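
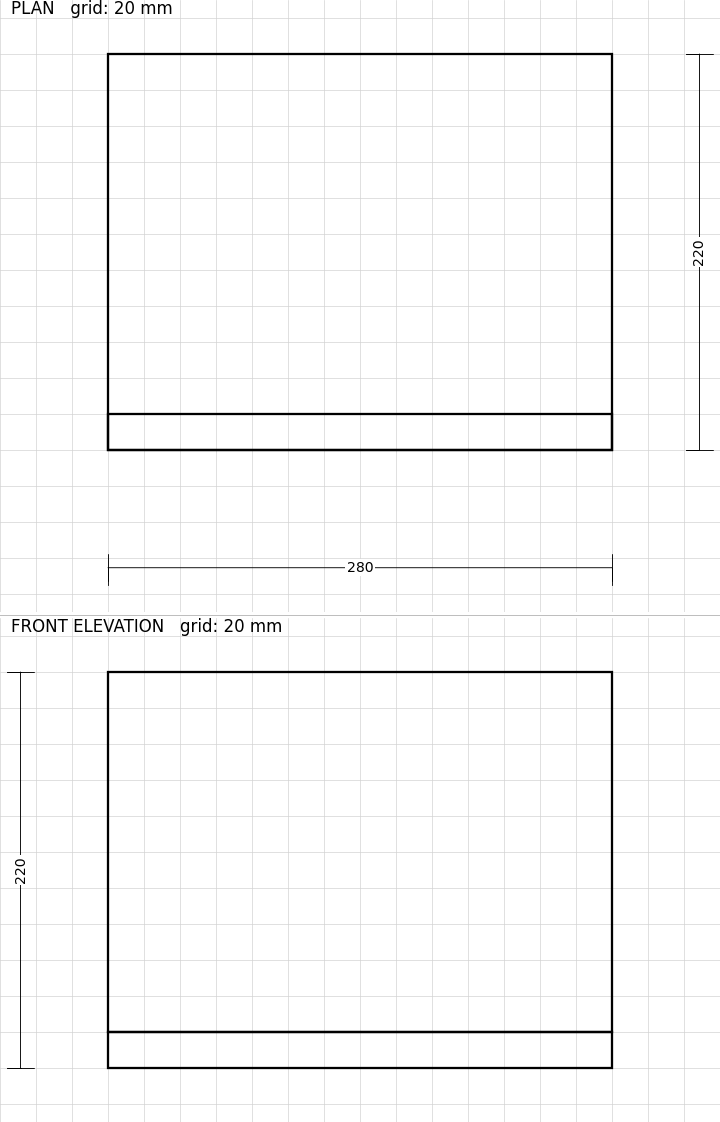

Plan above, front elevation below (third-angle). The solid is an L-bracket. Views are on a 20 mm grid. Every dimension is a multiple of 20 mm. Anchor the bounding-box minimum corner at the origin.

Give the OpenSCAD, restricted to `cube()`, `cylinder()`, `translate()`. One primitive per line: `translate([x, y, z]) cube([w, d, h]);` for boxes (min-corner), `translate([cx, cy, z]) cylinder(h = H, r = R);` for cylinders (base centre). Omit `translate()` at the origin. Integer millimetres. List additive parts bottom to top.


cube([280, 220, 20]);
translate([0, 0, 20]) cube([280, 20, 200]);


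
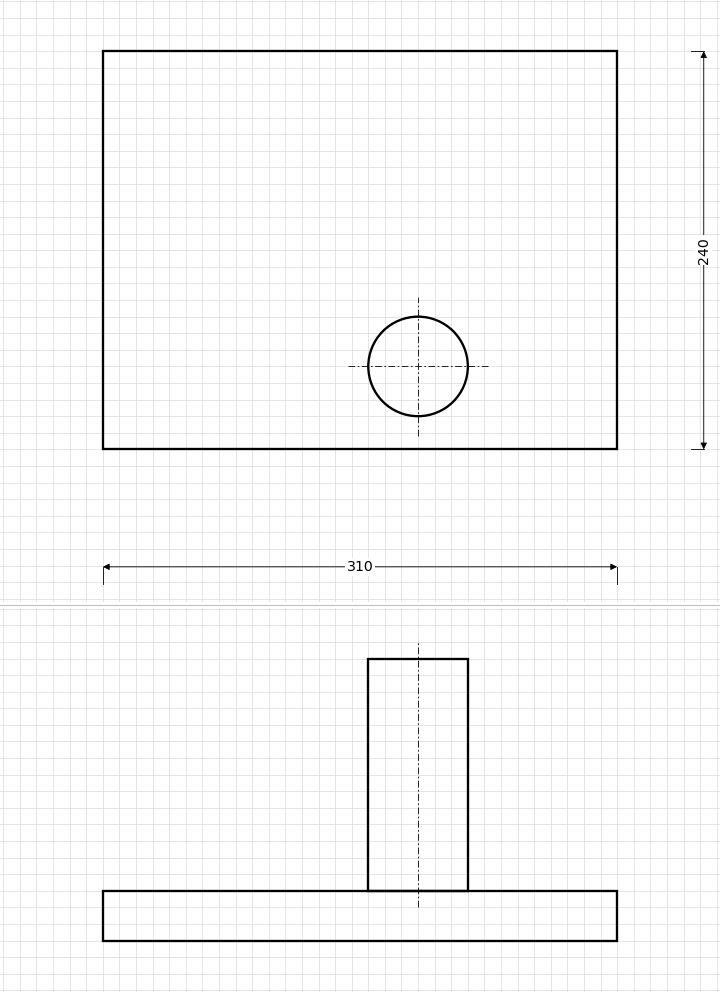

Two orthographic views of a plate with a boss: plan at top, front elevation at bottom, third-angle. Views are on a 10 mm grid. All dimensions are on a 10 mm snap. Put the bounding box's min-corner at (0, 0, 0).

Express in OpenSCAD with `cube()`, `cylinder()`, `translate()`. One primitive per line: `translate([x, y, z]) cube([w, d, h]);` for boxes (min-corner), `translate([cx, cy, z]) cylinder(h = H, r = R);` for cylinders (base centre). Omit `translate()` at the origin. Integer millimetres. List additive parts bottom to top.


cube([310, 240, 30]);
translate([190, 50, 30]) cylinder(h = 140, r = 30);


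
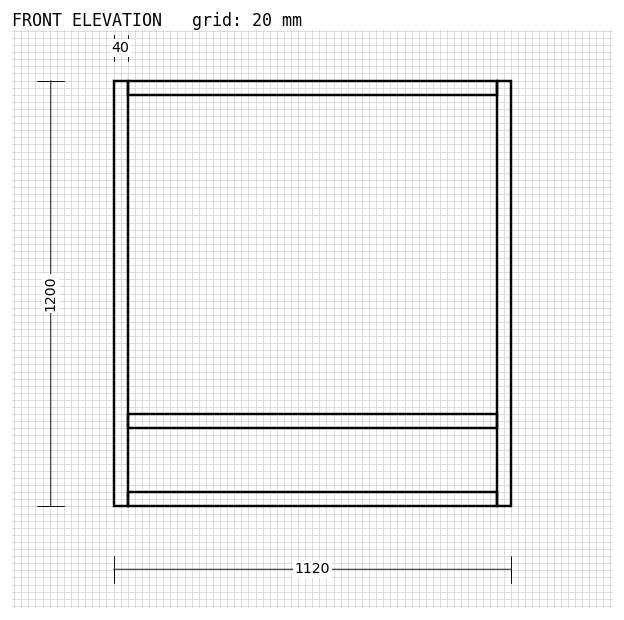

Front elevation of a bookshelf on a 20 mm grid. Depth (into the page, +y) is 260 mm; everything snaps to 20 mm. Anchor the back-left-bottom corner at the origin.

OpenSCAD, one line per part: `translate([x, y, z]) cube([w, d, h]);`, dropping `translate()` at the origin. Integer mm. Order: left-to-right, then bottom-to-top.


cube([40, 260, 1200]);
translate([40, 0, 0]) cube([1040, 260, 40]);
translate([40, 0, 220]) cube([1040, 260, 40]);
translate([40, 0, 1160]) cube([1040, 260, 40]);
translate([1080, 0, 0]) cube([40, 260, 1200]);


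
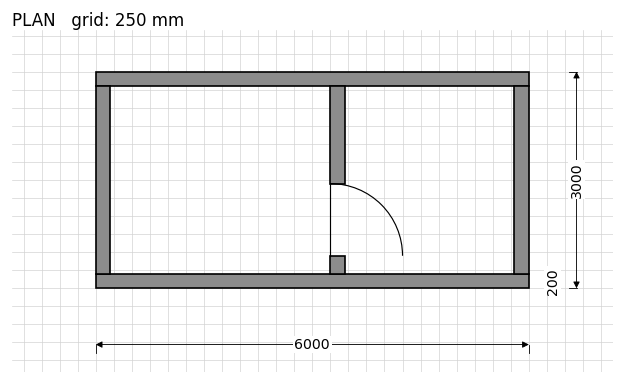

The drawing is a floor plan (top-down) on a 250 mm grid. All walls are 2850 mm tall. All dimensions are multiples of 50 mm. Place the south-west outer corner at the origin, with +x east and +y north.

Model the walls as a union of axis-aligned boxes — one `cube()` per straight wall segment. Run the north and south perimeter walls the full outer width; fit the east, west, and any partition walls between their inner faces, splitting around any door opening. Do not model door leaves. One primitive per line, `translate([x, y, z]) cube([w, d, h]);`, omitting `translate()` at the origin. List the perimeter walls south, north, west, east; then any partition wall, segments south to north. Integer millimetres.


cube([6000, 200, 2850]);
translate([0, 2800, 0]) cube([6000, 200, 2850]);
translate([0, 200, 0]) cube([200, 2600, 2850]);
translate([5800, 200, 0]) cube([200, 2600, 2850]);
translate([3250, 200, 0]) cube([200, 250, 2850]);
translate([3250, 1450, 0]) cube([200, 1350, 2850]);


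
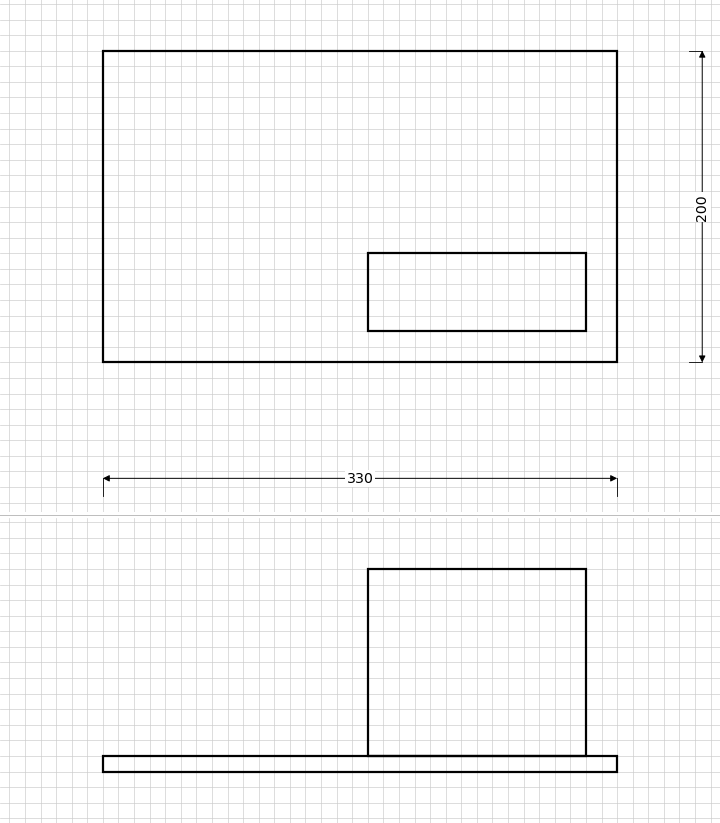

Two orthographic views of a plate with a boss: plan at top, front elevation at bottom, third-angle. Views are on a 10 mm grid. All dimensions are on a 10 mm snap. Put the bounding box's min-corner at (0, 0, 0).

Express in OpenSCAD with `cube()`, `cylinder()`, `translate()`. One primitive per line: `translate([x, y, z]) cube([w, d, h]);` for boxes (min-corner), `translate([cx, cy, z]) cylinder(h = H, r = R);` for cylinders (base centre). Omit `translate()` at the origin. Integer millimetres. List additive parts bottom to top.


cube([330, 200, 10]);
translate([170, 20, 10]) cube([140, 50, 120]);


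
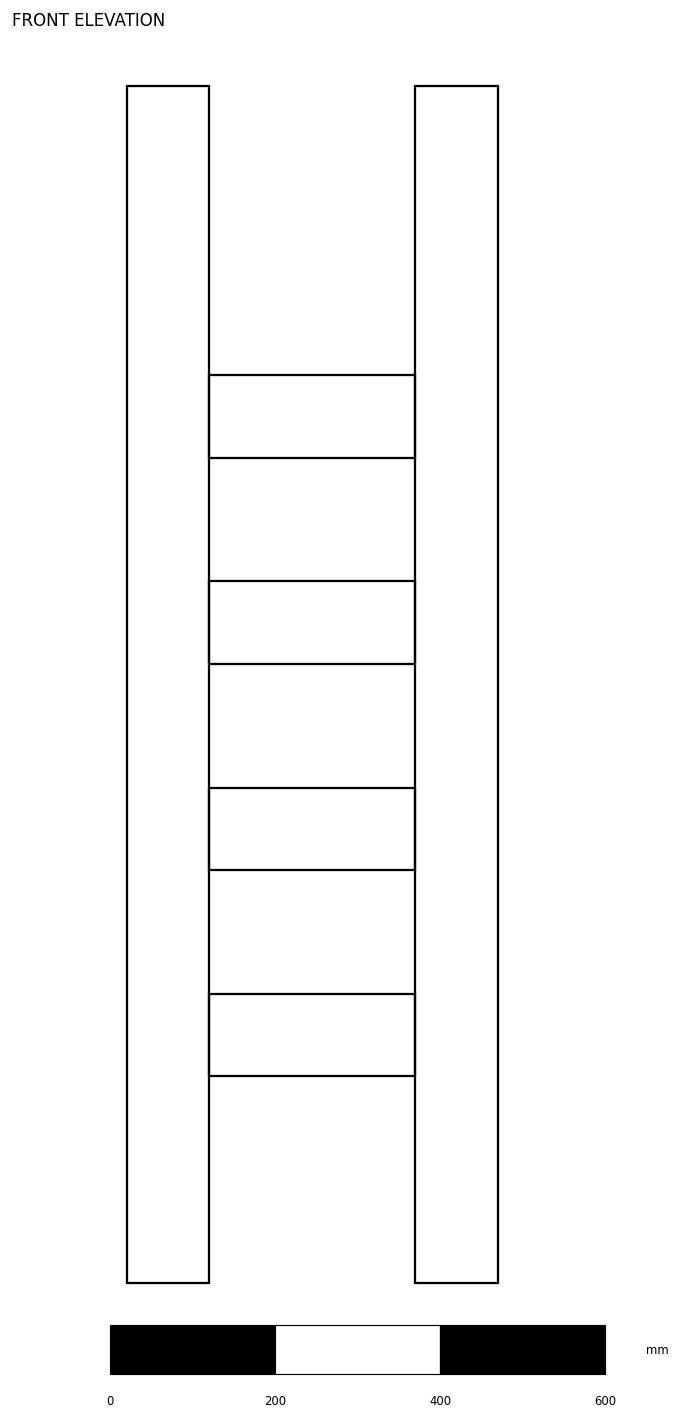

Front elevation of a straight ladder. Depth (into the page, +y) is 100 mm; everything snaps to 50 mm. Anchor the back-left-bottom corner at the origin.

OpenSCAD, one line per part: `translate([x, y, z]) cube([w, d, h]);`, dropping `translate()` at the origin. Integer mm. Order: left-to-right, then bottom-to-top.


cube([100, 100, 1450]);
translate([100, 0, 250]) cube([250, 100, 100]);
translate([100, 0, 500]) cube([250, 100, 100]);
translate([100, 0, 750]) cube([250, 100, 100]);
translate([100, 0, 1000]) cube([250, 100, 100]);
translate([350, 0, 0]) cube([100, 100, 1450]);


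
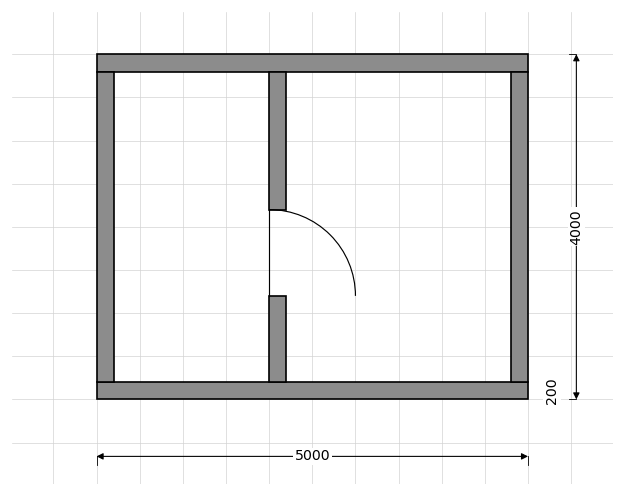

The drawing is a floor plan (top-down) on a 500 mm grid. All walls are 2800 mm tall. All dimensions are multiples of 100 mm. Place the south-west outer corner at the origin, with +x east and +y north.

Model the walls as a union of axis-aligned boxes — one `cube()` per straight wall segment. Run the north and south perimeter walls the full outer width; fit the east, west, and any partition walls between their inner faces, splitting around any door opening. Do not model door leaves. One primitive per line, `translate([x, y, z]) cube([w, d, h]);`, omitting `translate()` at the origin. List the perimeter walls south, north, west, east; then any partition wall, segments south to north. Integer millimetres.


cube([5000, 200, 2800]);
translate([0, 3800, 0]) cube([5000, 200, 2800]);
translate([0, 200, 0]) cube([200, 3600, 2800]);
translate([4800, 200, 0]) cube([200, 3600, 2800]);
translate([2000, 200, 0]) cube([200, 1000, 2800]);
translate([2000, 2200, 0]) cube([200, 1600, 2800]);


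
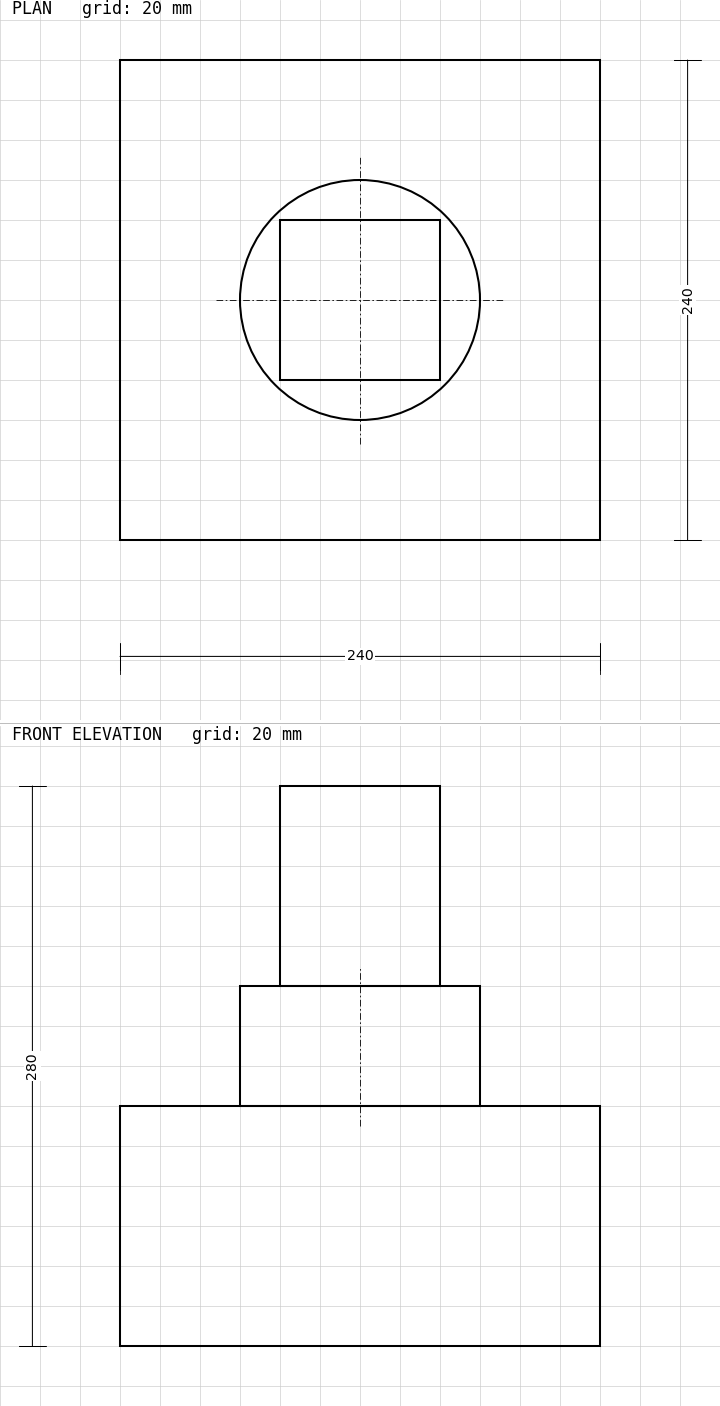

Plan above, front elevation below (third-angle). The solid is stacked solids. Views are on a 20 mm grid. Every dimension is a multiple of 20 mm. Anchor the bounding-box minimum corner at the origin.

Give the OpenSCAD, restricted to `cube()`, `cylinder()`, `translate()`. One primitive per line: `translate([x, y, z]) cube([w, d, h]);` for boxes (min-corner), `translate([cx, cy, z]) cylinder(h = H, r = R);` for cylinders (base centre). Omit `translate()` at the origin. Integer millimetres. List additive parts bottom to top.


cube([240, 240, 120]);
translate([120, 120, 120]) cylinder(h = 60, r = 60);
translate([80, 80, 180]) cube([80, 80, 100]);


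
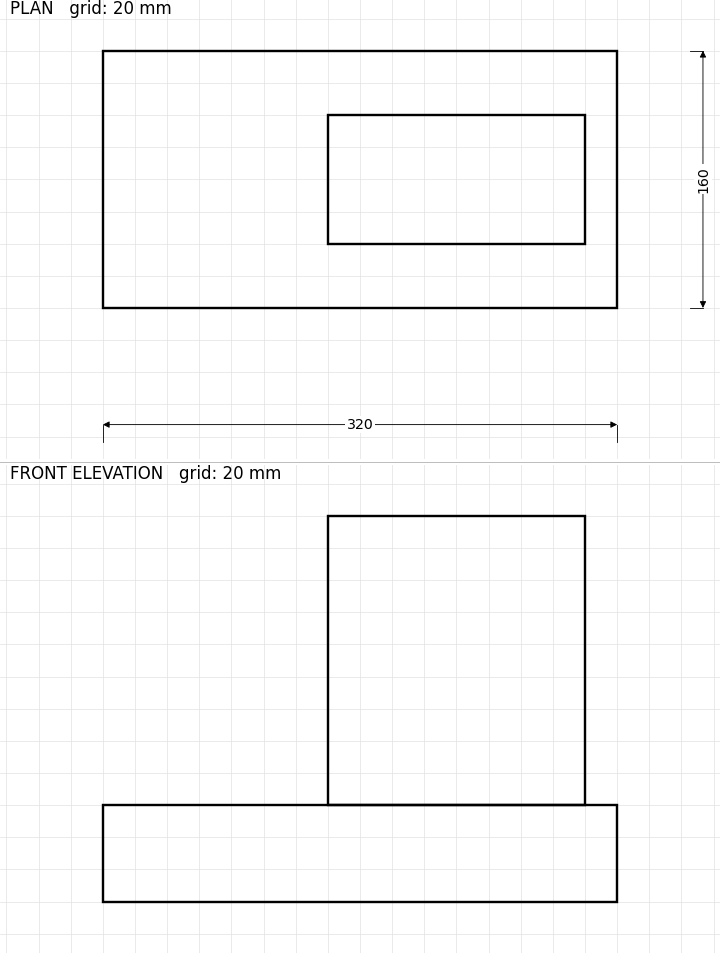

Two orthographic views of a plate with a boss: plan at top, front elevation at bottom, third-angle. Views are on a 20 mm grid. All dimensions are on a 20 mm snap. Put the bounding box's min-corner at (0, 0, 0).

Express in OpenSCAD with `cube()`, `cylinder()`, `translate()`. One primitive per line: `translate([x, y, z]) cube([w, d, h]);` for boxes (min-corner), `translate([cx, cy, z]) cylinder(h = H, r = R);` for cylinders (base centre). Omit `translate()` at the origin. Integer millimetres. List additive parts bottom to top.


cube([320, 160, 60]);
translate([140, 40, 60]) cube([160, 80, 180]);


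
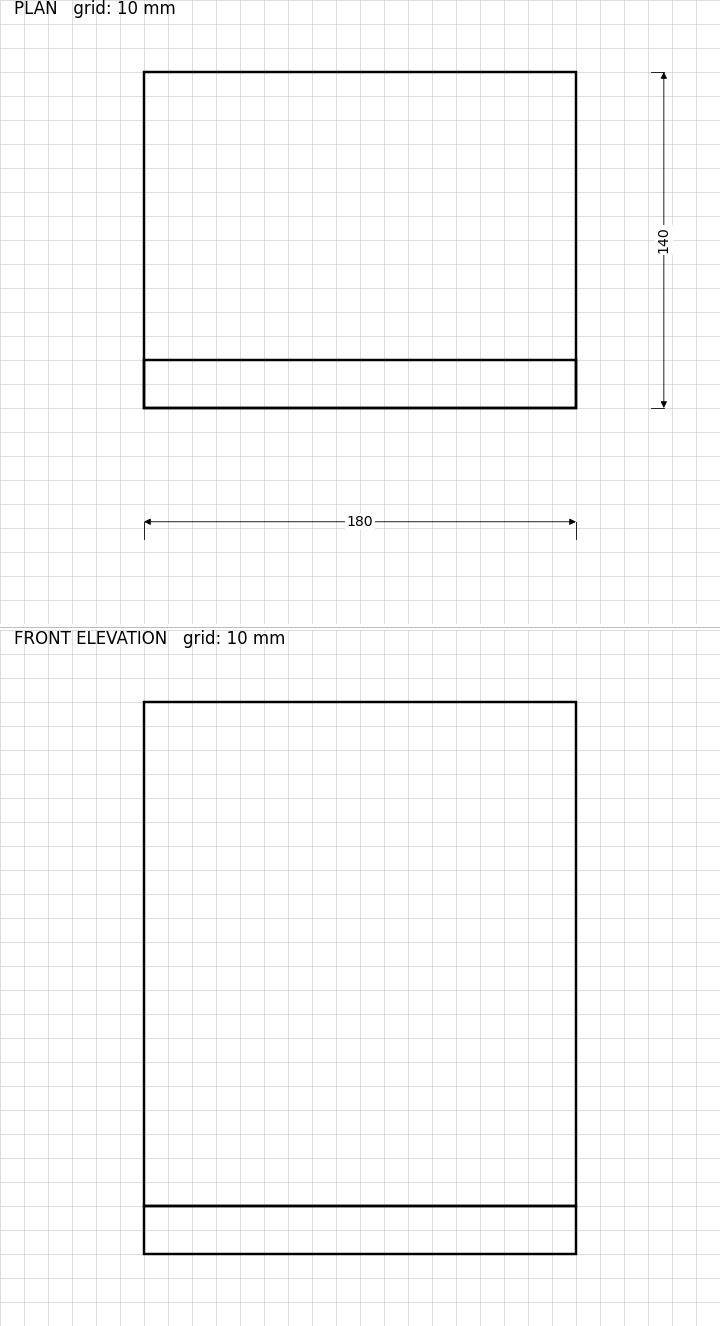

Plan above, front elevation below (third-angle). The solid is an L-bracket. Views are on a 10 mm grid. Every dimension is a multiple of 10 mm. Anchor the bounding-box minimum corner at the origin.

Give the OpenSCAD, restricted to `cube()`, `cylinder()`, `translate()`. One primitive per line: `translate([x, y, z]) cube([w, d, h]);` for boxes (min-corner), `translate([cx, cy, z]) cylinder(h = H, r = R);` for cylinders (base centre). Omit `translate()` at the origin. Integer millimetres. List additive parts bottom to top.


cube([180, 140, 20]);
translate([0, 0, 20]) cube([180, 20, 210]);


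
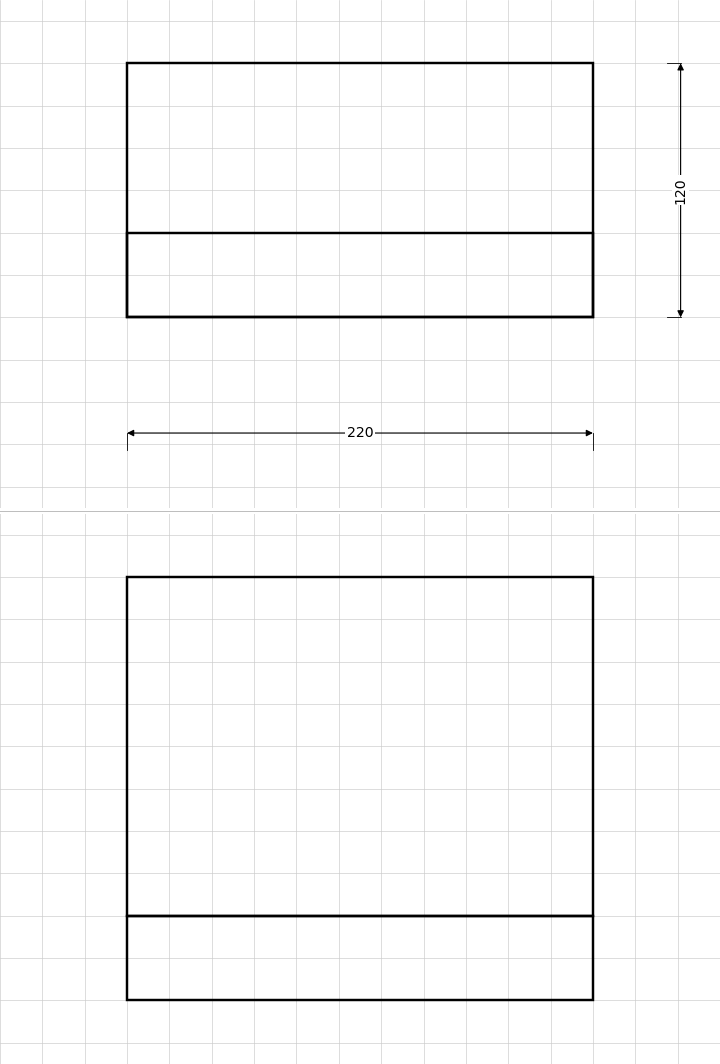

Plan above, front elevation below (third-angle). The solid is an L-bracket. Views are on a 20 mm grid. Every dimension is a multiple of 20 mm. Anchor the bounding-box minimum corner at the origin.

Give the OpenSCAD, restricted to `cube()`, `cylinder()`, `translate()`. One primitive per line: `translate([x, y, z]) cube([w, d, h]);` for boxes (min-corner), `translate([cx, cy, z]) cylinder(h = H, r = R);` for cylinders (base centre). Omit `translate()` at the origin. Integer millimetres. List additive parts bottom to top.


cube([220, 120, 40]);
translate([0, 0, 40]) cube([220, 40, 160]);


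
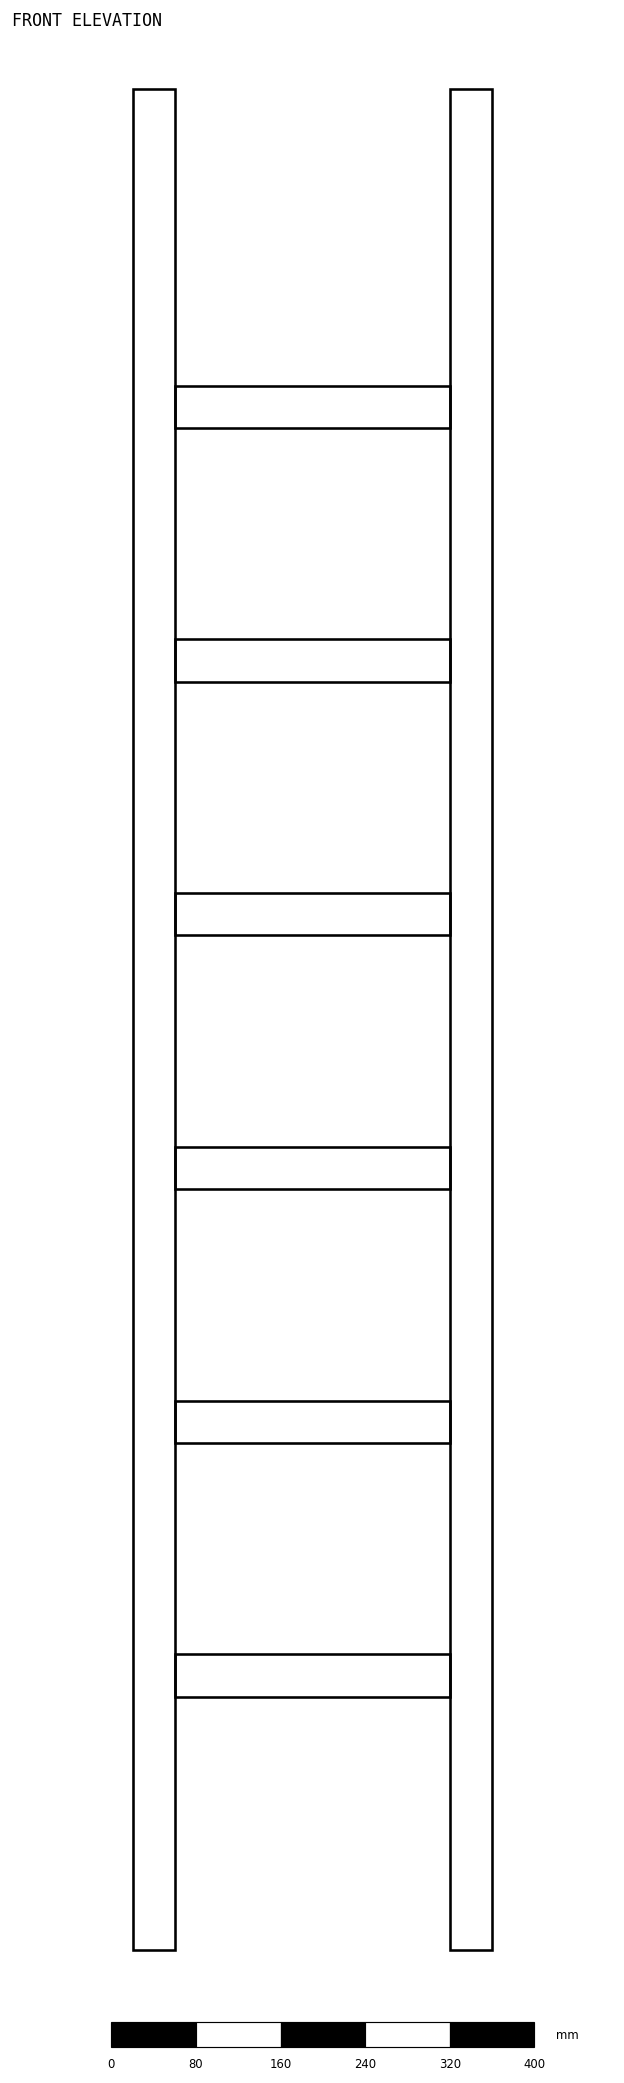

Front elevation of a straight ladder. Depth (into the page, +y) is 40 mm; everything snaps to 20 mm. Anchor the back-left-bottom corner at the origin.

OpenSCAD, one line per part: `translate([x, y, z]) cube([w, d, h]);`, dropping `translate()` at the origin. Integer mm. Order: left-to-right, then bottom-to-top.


cube([40, 40, 1760]);
translate([40, 0, 240]) cube([260, 40, 40]);
translate([40, 0, 480]) cube([260, 40, 40]);
translate([40, 0, 720]) cube([260, 40, 40]);
translate([40, 0, 960]) cube([260, 40, 40]);
translate([40, 0, 1200]) cube([260, 40, 40]);
translate([40, 0, 1440]) cube([260, 40, 40]);
translate([300, 0, 0]) cube([40, 40, 1760]);


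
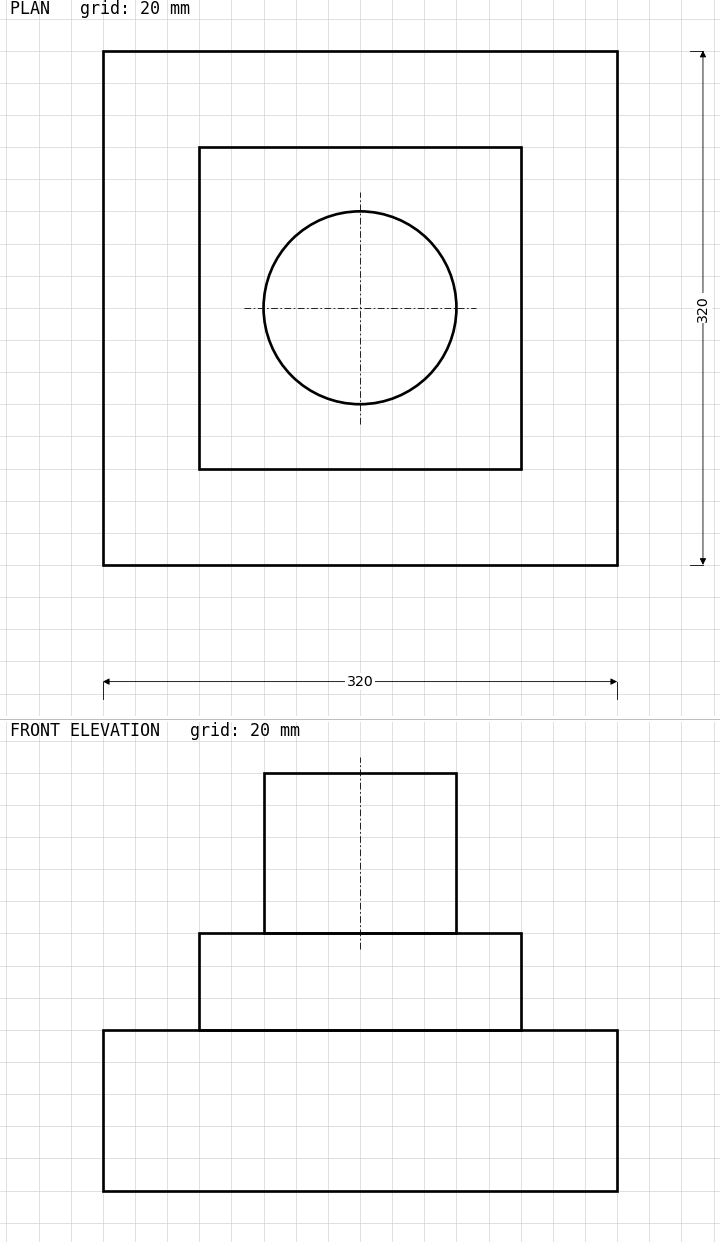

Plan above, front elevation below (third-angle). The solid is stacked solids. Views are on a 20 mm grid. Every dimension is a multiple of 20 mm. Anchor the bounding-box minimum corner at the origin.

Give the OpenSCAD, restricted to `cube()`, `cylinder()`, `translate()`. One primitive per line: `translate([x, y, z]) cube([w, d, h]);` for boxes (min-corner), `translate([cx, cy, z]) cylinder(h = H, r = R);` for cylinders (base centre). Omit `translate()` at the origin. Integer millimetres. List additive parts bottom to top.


cube([320, 320, 100]);
translate([60, 60, 100]) cube([200, 200, 60]);
translate([160, 160, 160]) cylinder(h = 100, r = 60);


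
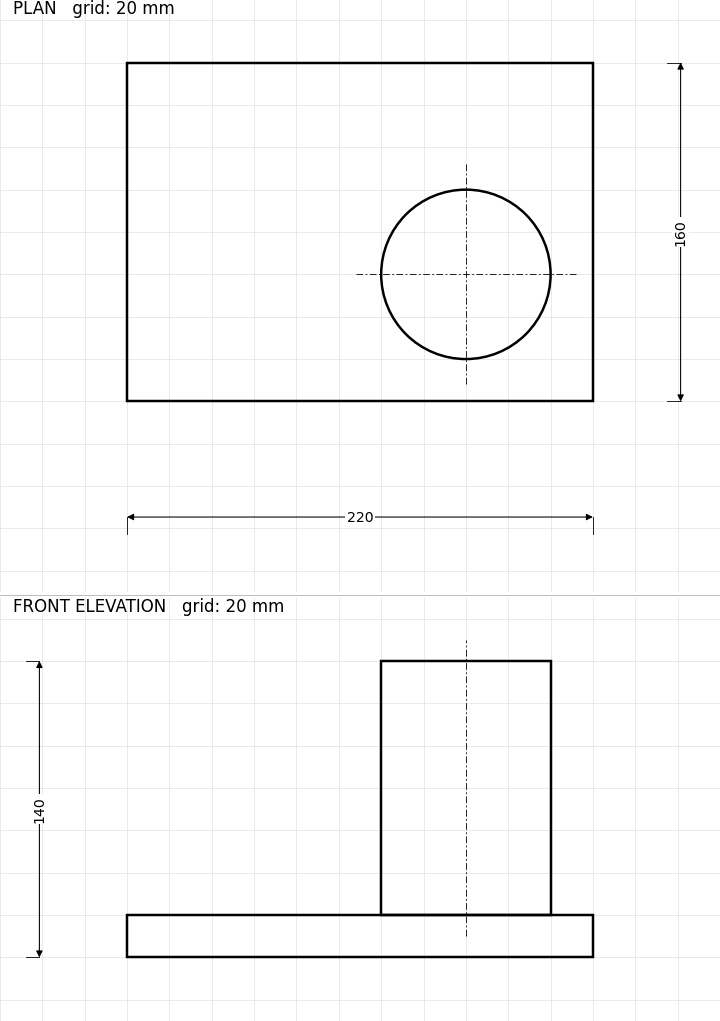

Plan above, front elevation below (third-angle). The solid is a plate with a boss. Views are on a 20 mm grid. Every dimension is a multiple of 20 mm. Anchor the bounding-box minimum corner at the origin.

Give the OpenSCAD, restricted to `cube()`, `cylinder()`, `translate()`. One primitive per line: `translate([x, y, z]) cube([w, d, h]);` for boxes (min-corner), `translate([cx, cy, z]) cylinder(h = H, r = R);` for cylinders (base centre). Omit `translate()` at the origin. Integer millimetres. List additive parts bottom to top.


cube([220, 160, 20]);
translate([160, 60, 20]) cylinder(h = 120, r = 40);


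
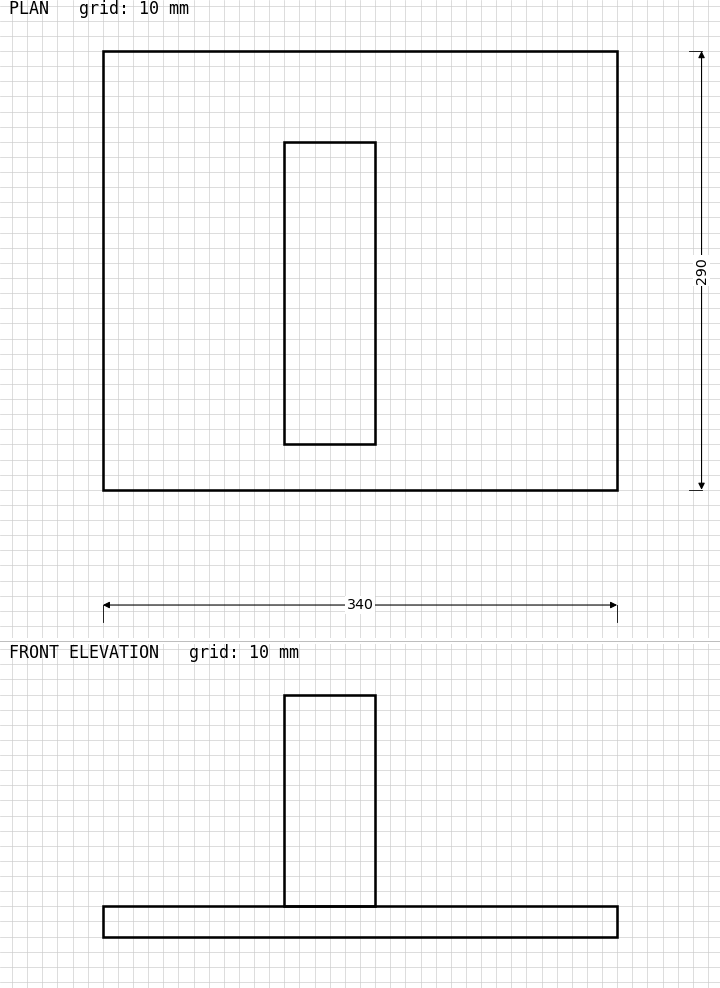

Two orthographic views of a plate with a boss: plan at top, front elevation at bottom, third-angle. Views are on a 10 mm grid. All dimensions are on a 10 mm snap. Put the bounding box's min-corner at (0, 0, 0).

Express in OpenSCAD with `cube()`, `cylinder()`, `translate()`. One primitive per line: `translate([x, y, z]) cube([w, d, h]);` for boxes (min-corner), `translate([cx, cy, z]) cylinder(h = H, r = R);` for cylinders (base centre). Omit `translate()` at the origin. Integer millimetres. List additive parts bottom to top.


cube([340, 290, 20]);
translate([120, 30, 20]) cube([60, 200, 140]);


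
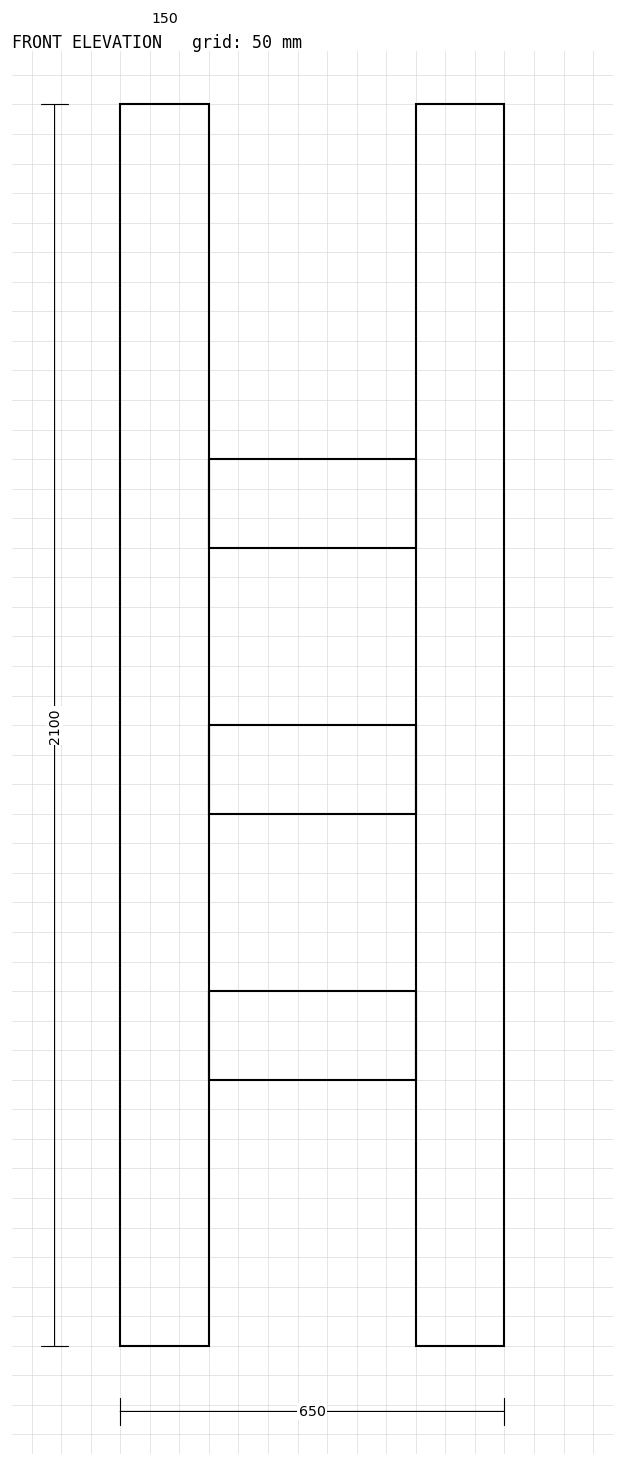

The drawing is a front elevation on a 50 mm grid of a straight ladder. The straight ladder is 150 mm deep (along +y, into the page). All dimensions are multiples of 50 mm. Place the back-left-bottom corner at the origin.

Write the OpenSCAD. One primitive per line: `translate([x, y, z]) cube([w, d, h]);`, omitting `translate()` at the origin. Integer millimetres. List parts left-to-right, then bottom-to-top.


cube([150, 150, 2100]);
translate([150, 0, 450]) cube([350, 150, 150]);
translate([150, 0, 900]) cube([350, 150, 150]);
translate([150, 0, 1350]) cube([350, 150, 150]);
translate([500, 0, 0]) cube([150, 150, 2100]);


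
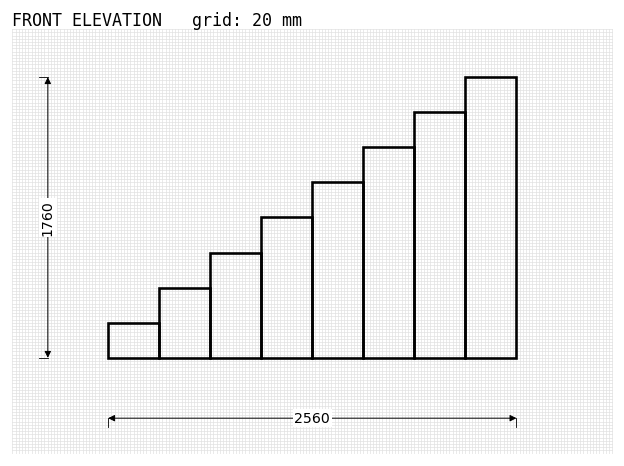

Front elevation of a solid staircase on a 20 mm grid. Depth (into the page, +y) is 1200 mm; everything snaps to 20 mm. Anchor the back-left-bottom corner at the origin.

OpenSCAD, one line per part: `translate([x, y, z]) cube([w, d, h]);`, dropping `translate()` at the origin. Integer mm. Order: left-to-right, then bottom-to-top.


cube([320, 1200, 220]);
translate([320, 0, 0]) cube([320, 1200, 440]);
translate([640, 0, 0]) cube([320, 1200, 660]);
translate([960, 0, 0]) cube([320, 1200, 880]);
translate([1280, 0, 0]) cube([320, 1200, 1100]);
translate([1600, 0, 0]) cube([320, 1200, 1320]);
translate([1920, 0, 0]) cube([320, 1200, 1540]);
translate([2240, 0, 0]) cube([320, 1200, 1760]);


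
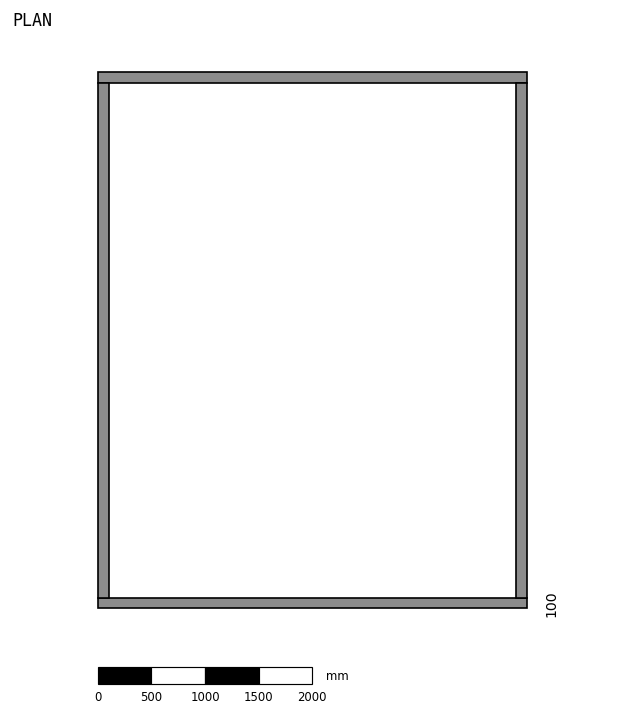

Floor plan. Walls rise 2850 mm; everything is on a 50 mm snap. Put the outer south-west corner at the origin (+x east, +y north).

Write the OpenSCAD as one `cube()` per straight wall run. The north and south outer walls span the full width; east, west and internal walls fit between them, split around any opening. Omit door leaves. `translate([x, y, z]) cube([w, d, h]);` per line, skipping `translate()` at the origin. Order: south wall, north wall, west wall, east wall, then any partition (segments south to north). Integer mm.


cube([4000, 100, 2850]);
translate([0, 4900, 0]) cube([4000, 100, 2850]);
translate([0, 100, 0]) cube([100, 4800, 2850]);
translate([3900, 100, 0]) cube([100, 4800, 2850]);


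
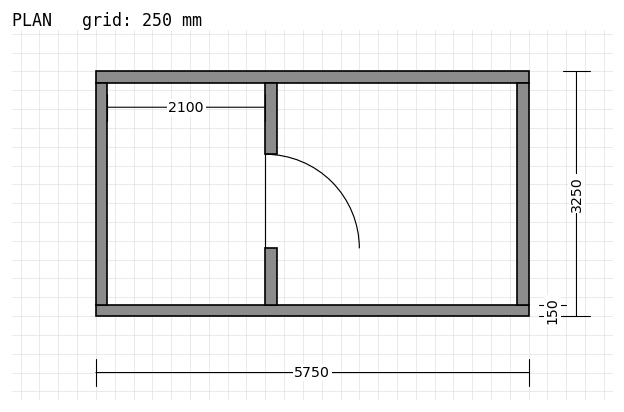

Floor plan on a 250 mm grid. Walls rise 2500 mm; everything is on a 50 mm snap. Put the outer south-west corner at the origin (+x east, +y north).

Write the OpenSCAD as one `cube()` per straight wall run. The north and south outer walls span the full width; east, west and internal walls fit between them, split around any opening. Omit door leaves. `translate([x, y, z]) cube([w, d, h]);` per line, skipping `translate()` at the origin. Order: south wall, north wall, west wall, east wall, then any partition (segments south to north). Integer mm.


cube([5750, 150, 2500]);
translate([0, 3100, 0]) cube([5750, 150, 2500]);
translate([0, 150, 0]) cube([150, 2950, 2500]);
translate([5600, 150, 0]) cube([150, 2950, 2500]);
translate([2250, 150, 0]) cube([150, 750, 2500]);
translate([2250, 2150, 0]) cube([150, 950, 2500]);


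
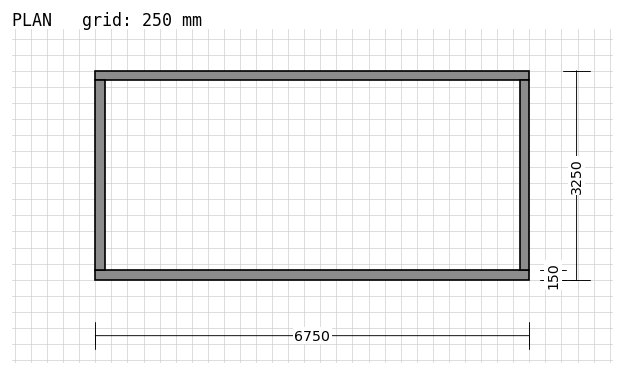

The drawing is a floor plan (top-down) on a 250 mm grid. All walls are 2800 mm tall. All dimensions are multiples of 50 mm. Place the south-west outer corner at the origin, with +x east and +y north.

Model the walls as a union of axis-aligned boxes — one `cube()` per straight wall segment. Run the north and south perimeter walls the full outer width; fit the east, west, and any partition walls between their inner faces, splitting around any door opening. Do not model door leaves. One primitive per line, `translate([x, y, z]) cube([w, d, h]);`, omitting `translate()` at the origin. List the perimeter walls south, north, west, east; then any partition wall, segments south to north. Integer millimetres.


cube([6750, 150, 2800]);
translate([0, 3100, 0]) cube([6750, 150, 2800]);
translate([0, 150, 0]) cube([150, 2950, 2800]);
translate([6600, 150, 0]) cube([150, 2950, 2800]);


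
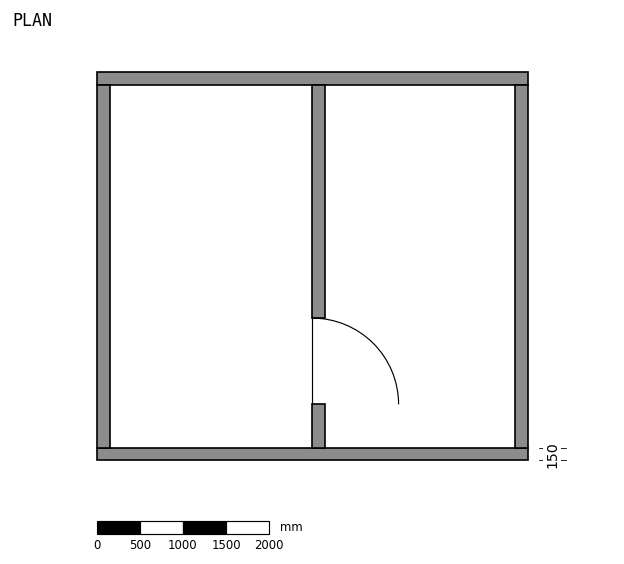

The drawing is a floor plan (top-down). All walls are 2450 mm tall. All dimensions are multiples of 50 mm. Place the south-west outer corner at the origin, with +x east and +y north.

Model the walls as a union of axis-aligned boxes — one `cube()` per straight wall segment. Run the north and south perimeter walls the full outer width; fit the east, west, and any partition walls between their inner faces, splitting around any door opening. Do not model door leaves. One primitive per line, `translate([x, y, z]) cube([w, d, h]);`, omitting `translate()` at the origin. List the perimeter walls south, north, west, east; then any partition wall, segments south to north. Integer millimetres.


cube([5000, 150, 2450]);
translate([0, 4350, 0]) cube([5000, 150, 2450]);
translate([0, 150, 0]) cube([150, 4200, 2450]);
translate([4850, 150, 0]) cube([150, 4200, 2450]);
translate([2500, 150, 0]) cube([150, 500, 2450]);
translate([2500, 1650, 0]) cube([150, 2700, 2450]);


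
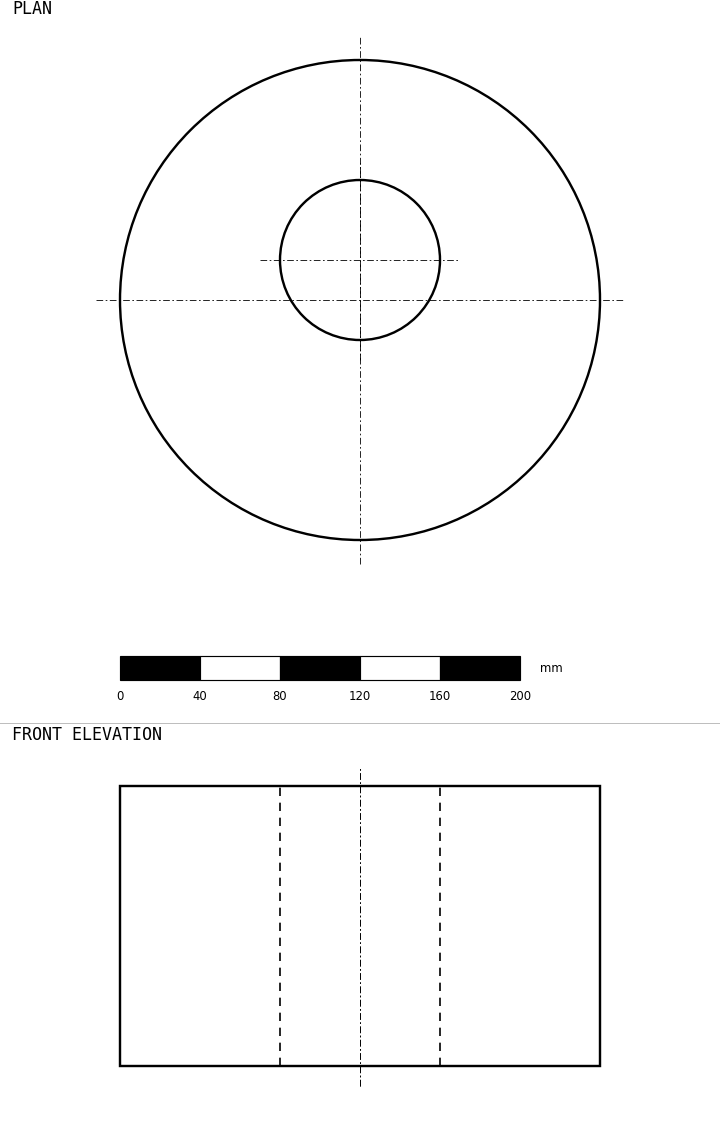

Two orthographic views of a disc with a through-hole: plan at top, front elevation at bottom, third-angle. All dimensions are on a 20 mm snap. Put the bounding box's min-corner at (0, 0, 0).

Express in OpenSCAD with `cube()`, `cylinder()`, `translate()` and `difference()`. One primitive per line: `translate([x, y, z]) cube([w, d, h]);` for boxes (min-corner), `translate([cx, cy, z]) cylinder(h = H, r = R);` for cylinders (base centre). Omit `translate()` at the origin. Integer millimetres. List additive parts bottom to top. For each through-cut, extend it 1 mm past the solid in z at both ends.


difference() {
  translate([120, 120, 0]) cylinder(h = 140, r = 120);
  translate([120, 140, -1]) cylinder(h = 142, r = 40);
}


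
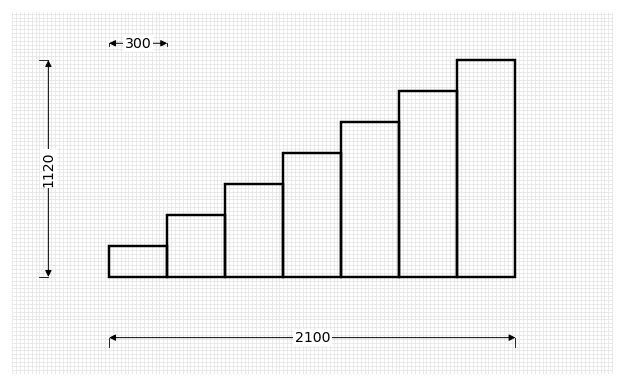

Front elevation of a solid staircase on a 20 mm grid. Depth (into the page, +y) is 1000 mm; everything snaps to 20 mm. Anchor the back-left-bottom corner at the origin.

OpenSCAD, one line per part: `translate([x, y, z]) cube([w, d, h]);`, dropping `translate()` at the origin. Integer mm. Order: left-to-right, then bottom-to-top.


cube([300, 1000, 160]);
translate([300, 0, 0]) cube([300, 1000, 320]);
translate([600, 0, 0]) cube([300, 1000, 480]);
translate([900, 0, 0]) cube([300, 1000, 640]);
translate([1200, 0, 0]) cube([300, 1000, 800]);
translate([1500, 0, 0]) cube([300, 1000, 960]);
translate([1800, 0, 0]) cube([300, 1000, 1120]);


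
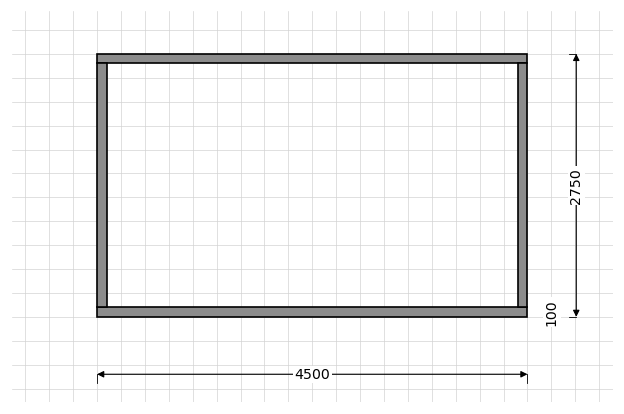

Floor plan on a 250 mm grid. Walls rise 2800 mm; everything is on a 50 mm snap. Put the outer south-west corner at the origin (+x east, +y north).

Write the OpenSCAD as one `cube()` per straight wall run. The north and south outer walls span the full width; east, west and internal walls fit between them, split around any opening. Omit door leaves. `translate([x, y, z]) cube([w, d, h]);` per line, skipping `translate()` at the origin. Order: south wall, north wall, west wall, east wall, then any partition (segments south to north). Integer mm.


cube([4500, 100, 2800]);
translate([0, 2650, 0]) cube([4500, 100, 2800]);
translate([0, 100, 0]) cube([100, 2550, 2800]);
translate([4400, 100, 0]) cube([100, 2550, 2800]);


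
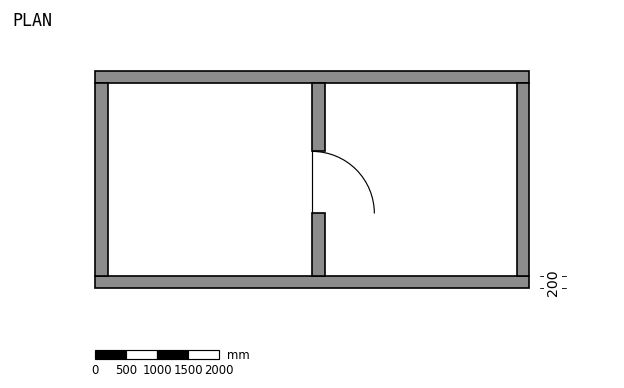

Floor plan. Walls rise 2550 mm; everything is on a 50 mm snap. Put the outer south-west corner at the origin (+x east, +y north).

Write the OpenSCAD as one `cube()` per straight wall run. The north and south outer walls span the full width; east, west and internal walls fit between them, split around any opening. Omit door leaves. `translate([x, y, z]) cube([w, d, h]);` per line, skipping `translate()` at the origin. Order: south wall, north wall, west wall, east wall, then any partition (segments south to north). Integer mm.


cube([7000, 200, 2550]);
translate([0, 3300, 0]) cube([7000, 200, 2550]);
translate([0, 200, 0]) cube([200, 3100, 2550]);
translate([6800, 200, 0]) cube([200, 3100, 2550]);
translate([3500, 200, 0]) cube([200, 1000, 2550]);
translate([3500, 2200, 0]) cube([200, 1100, 2550]);


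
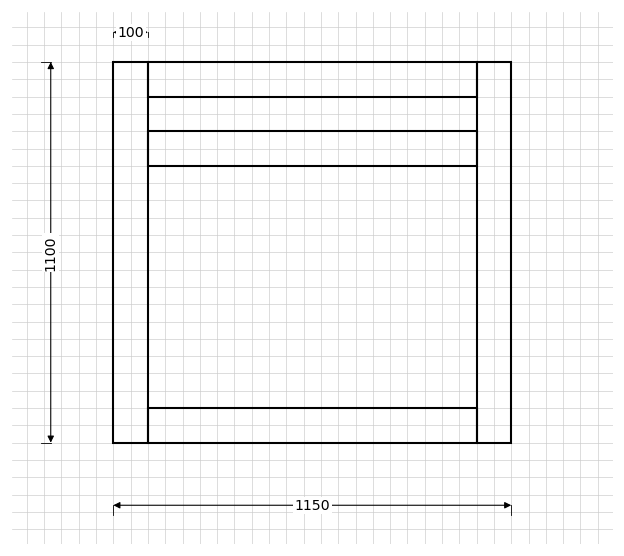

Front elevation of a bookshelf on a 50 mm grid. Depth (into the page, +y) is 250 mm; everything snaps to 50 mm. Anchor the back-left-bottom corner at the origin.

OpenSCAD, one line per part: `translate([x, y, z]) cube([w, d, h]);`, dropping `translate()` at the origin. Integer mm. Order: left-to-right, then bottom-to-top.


cube([100, 250, 1100]);
translate([100, 0, 0]) cube([950, 250, 100]);
translate([100, 0, 800]) cube([950, 250, 100]);
translate([100, 0, 1000]) cube([950, 250, 100]);
translate([1050, 0, 0]) cube([100, 250, 1100]);


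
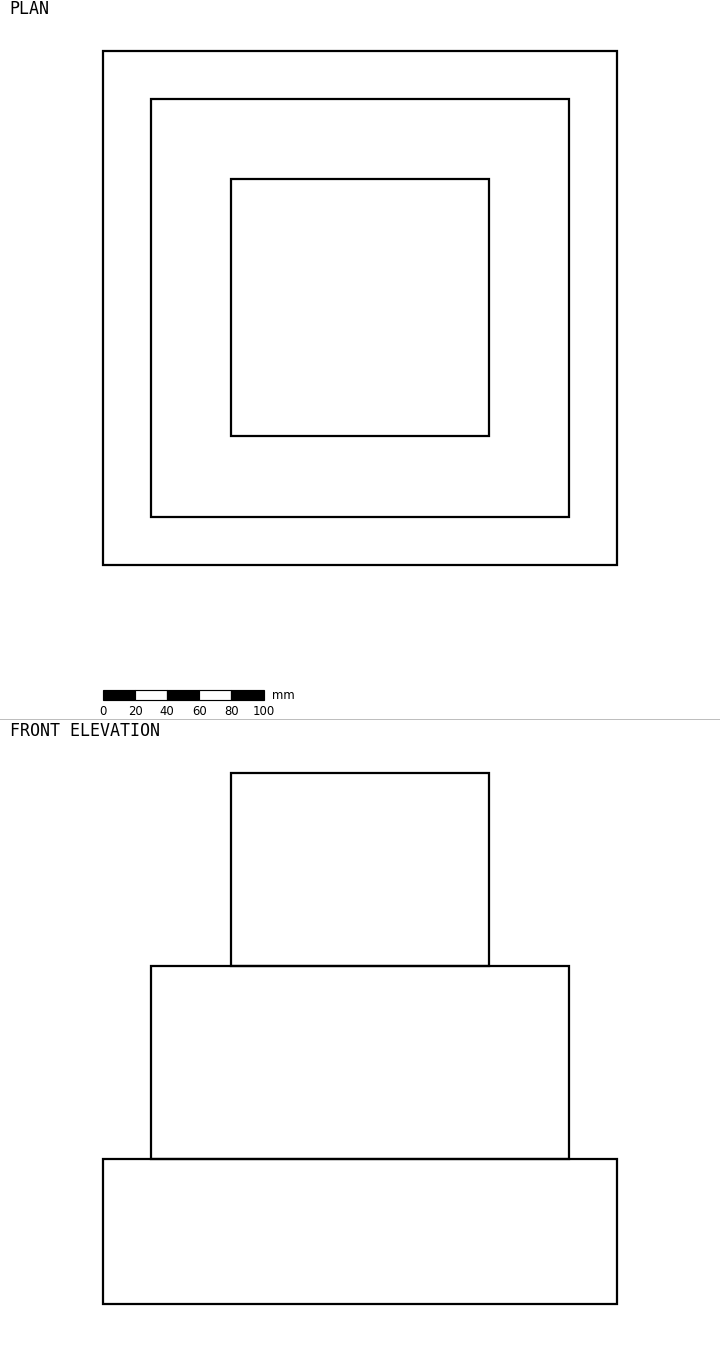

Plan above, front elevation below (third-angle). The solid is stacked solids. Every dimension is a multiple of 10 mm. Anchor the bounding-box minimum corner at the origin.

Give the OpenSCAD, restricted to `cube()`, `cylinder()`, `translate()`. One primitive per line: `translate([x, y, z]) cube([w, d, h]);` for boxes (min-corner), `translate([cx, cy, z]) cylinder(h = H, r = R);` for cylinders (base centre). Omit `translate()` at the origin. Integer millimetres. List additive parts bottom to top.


cube([320, 320, 90]);
translate([30, 30, 90]) cube([260, 260, 120]);
translate([80, 80, 210]) cube([160, 160, 120]);


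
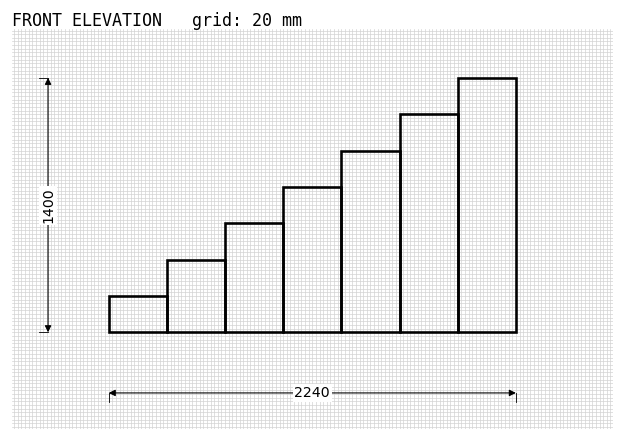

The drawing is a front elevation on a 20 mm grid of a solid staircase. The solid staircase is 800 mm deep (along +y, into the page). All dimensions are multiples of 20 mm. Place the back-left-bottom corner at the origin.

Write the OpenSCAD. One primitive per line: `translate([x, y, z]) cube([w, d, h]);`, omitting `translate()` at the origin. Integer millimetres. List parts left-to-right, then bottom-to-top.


cube([320, 800, 200]);
translate([320, 0, 0]) cube([320, 800, 400]);
translate([640, 0, 0]) cube([320, 800, 600]);
translate([960, 0, 0]) cube([320, 800, 800]);
translate([1280, 0, 0]) cube([320, 800, 1000]);
translate([1600, 0, 0]) cube([320, 800, 1200]);
translate([1920, 0, 0]) cube([320, 800, 1400]);


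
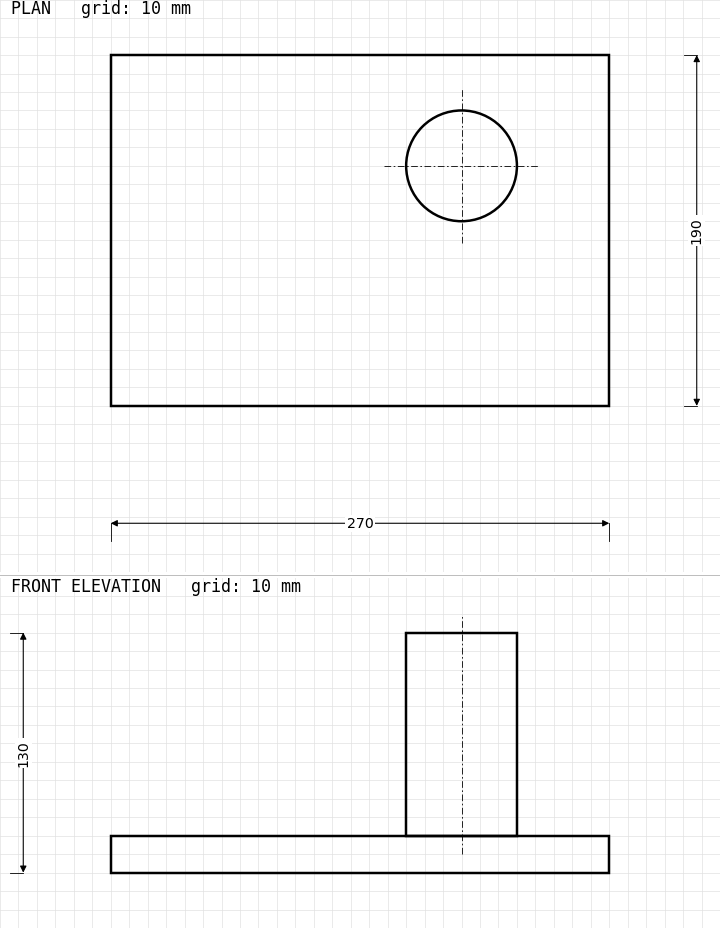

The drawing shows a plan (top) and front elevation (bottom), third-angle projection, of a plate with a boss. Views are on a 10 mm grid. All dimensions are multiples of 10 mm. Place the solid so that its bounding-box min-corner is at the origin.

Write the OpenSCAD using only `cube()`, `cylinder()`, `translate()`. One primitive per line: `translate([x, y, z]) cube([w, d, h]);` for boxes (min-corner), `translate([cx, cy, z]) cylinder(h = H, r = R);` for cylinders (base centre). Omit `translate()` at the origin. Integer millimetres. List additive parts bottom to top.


cube([270, 190, 20]);
translate([190, 130, 20]) cylinder(h = 110, r = 30);


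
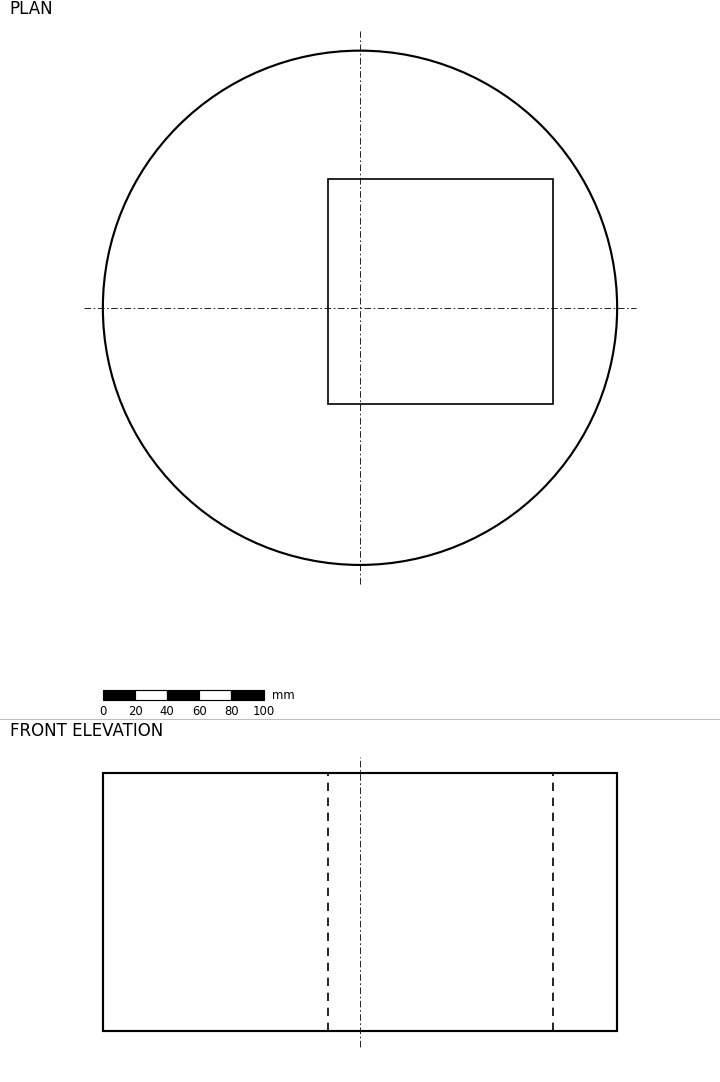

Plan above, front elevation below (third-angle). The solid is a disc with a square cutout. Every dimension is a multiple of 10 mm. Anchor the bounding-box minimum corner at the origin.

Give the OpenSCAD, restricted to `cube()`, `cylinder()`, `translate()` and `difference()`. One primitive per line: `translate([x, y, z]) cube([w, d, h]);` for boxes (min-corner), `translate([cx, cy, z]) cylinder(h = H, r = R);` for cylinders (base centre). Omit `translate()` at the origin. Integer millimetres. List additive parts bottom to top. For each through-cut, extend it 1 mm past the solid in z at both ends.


difference() {
  translate([160, 160, 0]) cylinder(h = 160, r = 160);
  translate([140, 100, -1]) cube([140, 140, 162]);
}


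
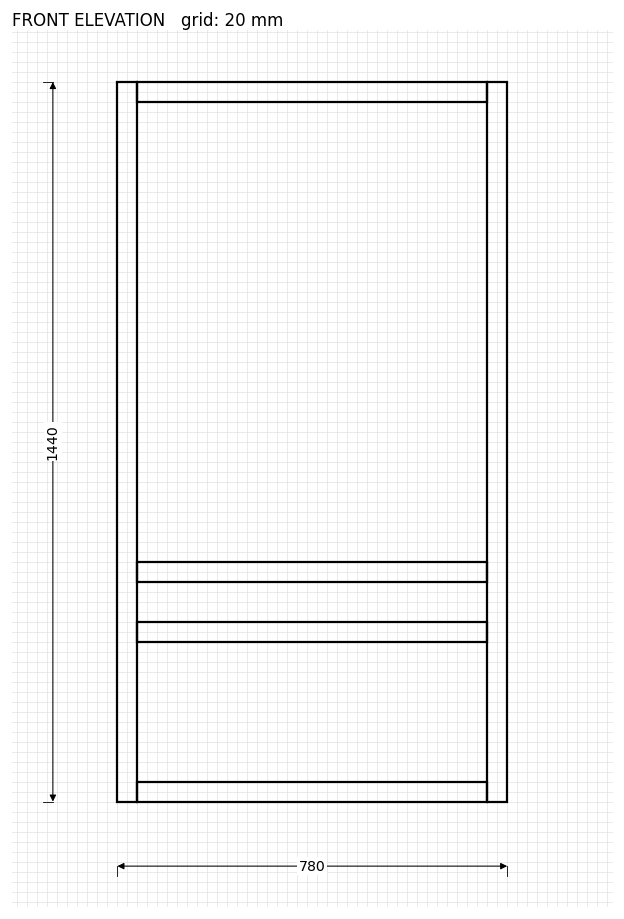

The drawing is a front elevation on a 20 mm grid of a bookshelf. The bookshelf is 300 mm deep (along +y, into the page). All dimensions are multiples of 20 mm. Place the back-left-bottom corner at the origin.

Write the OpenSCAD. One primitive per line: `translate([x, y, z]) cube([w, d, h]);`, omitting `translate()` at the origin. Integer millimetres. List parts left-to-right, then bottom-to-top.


cube([40, 300, 1440]);
translate([40, 0, 0]) cube([700, 300, 40]);
translate([40, 0, 320]) cube([700, 300, 40]);
translate([40, 0, 440]) cube([700, 300, 40]);
translate([40, 0, 1400]) cube([700, 300, 40]);
translate([740, 0, 0]) cube([40, 300, 1440]);


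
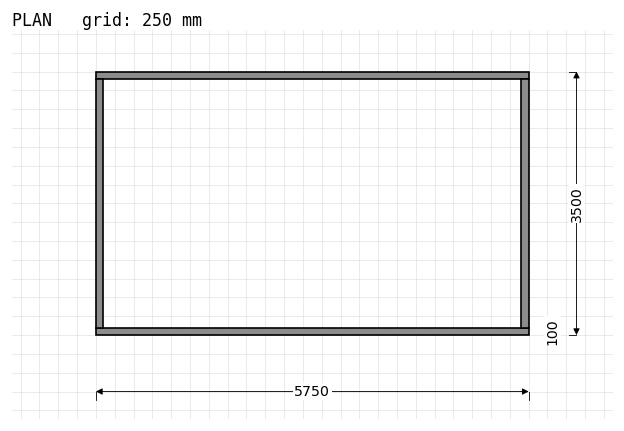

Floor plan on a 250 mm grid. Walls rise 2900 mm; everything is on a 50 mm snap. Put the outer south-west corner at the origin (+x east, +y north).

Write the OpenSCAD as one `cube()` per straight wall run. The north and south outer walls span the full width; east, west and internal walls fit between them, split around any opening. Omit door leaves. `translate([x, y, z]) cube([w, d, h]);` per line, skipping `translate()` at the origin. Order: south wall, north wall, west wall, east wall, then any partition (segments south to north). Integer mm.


cube([5750, 100, 2900]);
translate([0, 3400, 0]) cube([5750, 100, 2900]);
translate([0, 100, 0]) cube([100, 3300, 2900]);
translate([5650, 100, 0]) cube([100, 3300, 2900]);


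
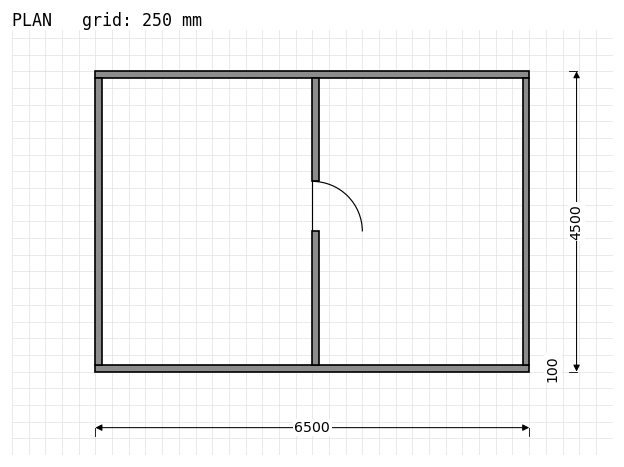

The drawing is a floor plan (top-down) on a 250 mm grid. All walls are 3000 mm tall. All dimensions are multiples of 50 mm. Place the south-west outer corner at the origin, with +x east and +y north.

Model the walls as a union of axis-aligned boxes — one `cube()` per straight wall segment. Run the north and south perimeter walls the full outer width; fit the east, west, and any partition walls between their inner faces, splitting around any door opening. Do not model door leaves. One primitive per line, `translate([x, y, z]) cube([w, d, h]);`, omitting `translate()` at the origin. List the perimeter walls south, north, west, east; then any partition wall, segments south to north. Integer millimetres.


cube([6500, 100, 3000]);
translate([0, 4400, 0]) cube([6500, 100, 3000]);
translate([0, 100, 0]) cube([100, 4300, 3000]);
translate([6400, 100, 0]) cube([100, 4300, 3000]);
translate([3250, 100, 0]) cube([100, 2000, 3000]);
translate([3250, 2850, 0]) cube([100, 1550, 3000]);


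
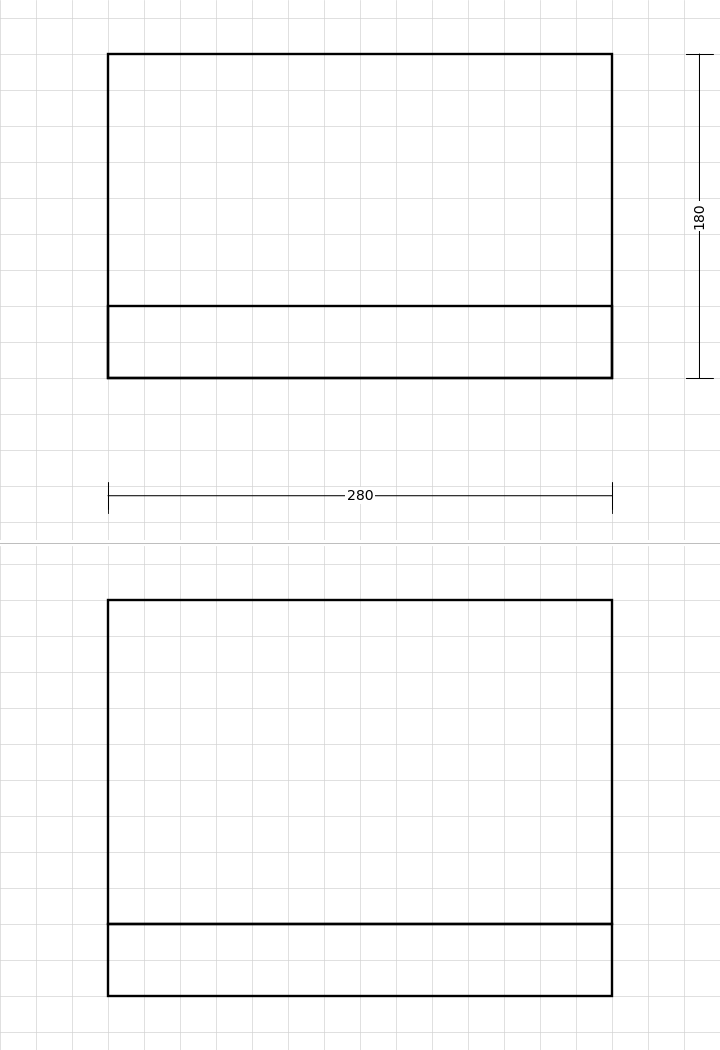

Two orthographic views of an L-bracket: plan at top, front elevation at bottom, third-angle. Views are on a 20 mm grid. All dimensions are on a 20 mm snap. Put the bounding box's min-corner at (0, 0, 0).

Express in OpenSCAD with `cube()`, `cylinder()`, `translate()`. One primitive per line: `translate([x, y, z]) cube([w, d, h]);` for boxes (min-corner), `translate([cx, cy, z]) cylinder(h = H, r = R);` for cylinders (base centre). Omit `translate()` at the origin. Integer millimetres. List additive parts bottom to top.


cube([280, 180, 40]);
translate([0, 0, 40]) cube([280, 40, 180]);


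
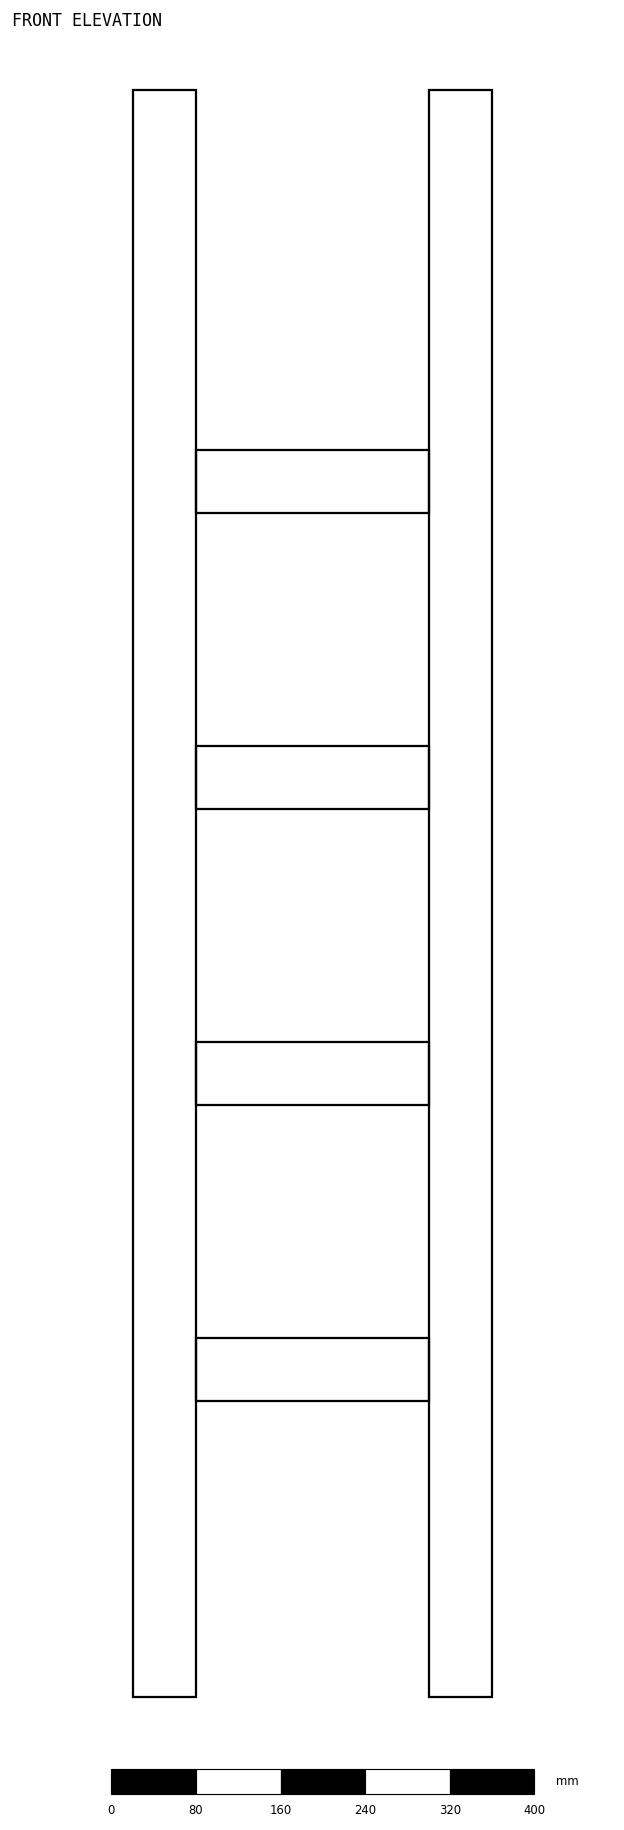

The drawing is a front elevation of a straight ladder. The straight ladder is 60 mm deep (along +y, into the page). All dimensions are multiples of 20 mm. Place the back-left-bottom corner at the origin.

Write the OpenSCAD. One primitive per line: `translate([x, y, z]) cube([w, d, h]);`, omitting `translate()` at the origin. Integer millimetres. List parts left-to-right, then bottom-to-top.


cube([60, 60, 1520]);
translate([60, 0, 280]) cube([220, 60, 60]);
translate([60, 0, 560]) cube([220, 60, 60]);
translate([60, 0, 840]) cube([220, 60, 60]);
translate([60, 0, 1120]) cube([220, 60, 60]);
translate([280, 0, 0]) cube([60, 60, 1520]);


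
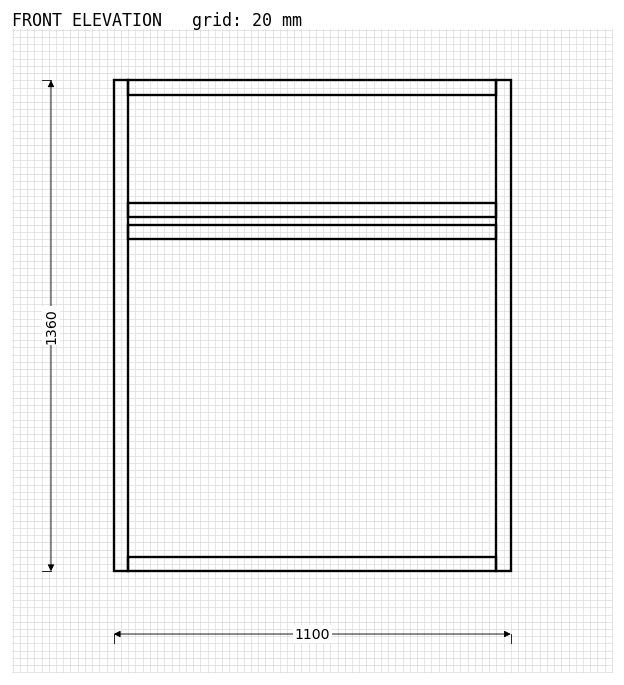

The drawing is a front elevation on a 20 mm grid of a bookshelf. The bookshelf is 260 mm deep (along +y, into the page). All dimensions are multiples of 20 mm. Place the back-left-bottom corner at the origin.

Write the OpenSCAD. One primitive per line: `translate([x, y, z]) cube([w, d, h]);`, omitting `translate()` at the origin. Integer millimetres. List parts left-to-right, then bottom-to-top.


cube([40, 260, 1360]);
translate([40, 0, 0]) cube([1020, 260, 40]);
translate([40, 0, 920]) cube([1020, 260, 40]);
translate([40, 0, 980]) cube([1020, 260, 40]);
translate([40, 0, 1320]) cube([1020, 260, 40]);
translate([1060, 0, 0]) cube([40, 260, 1360]);
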